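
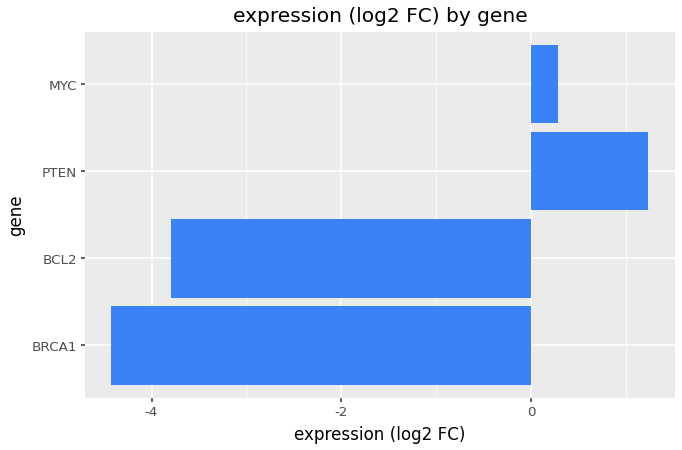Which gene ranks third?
BCL2

Top 4: PTEN ≈ 1.0, MYC ≈ 0.5, BCL2 ≈ -4.0, BRCA1 ≈ -4.5.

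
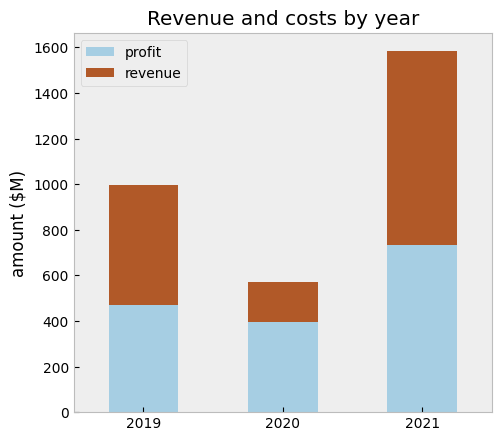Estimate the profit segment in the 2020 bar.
≈ 400

profit top ≈ 400, bottom ≈ 0; segment ≈ 400.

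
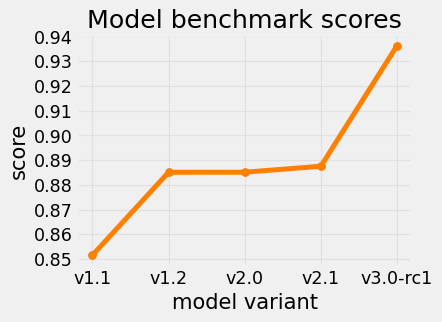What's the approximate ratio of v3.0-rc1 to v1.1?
≈ 1.11×

v3.0-rc1 ≈ 0.94, v1.1 ≈ 0.85; 0.94/0.85 ≈ 1.11.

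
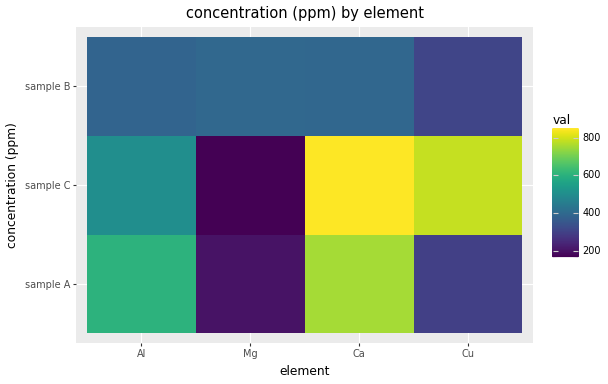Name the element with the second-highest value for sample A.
Al

Top 3 for sample A: Ca ≈ 800, Al ≈ 600, Cu ≈ 300.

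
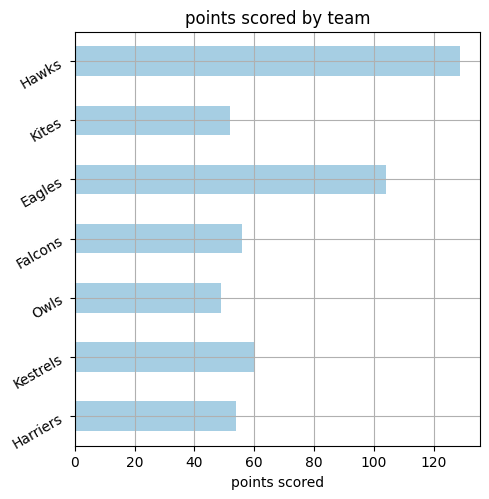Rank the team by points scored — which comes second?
Eagles

Top 3: Hawks ≈ 120, Eagles ≈ 100, Kestrels ≈ 60.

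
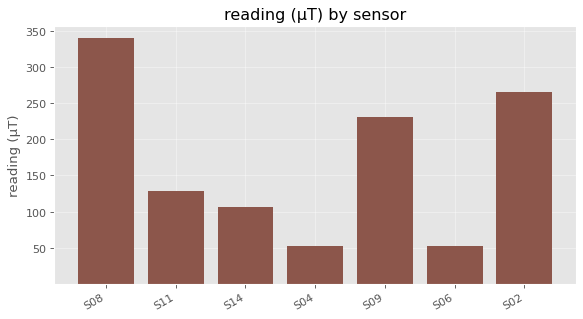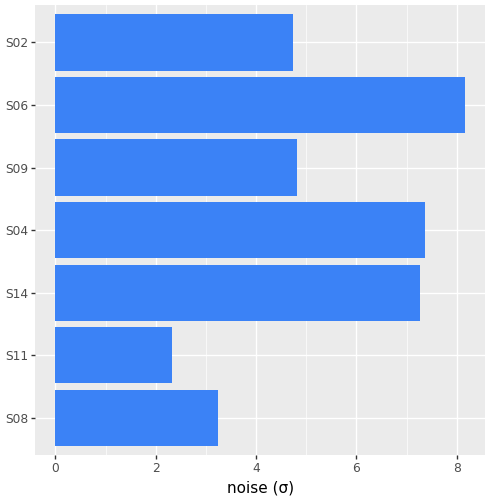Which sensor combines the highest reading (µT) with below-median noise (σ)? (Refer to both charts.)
S08

Chart 2 median noise (σ) ≈ 5; below-median sensors: S08, S11, S02. Among those, S08 has the highest reading (µT) (≈ 350).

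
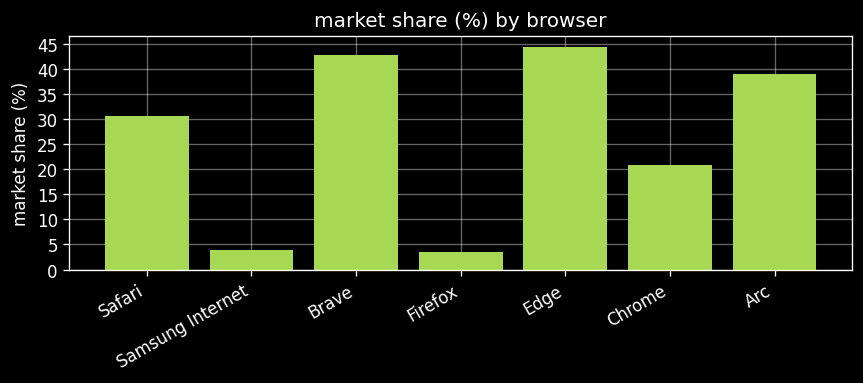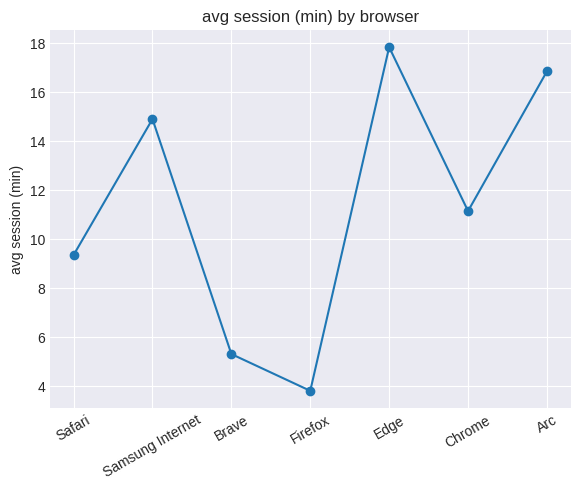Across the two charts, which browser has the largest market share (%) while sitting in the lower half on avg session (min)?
Brave

Chart 2 median avg session (min) ≈ 12; below-median browsers: Safari, Brave, Firefox. Among those, Brave has the highest market share (%) (≈ 45).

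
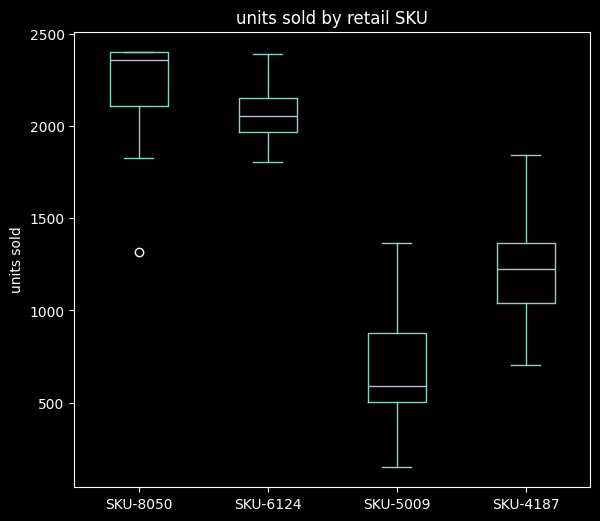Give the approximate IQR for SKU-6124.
Q3 ≈ 2200, Q1 ≈ 2000; IQR ≈ 200.

≈ 200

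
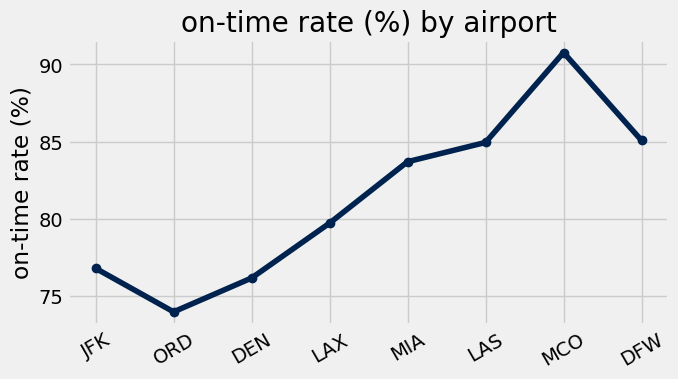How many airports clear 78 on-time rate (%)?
5

Above 78: LAX, MIA, LAS, MCO, DFW.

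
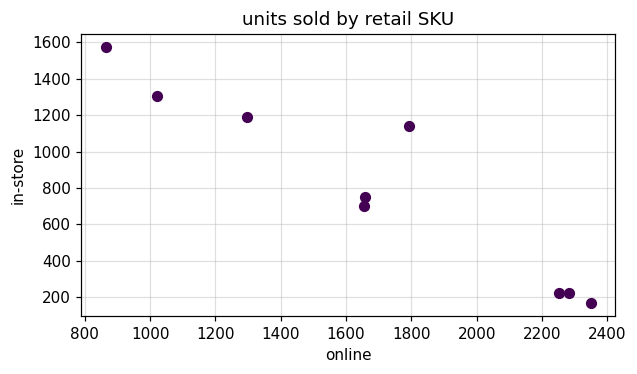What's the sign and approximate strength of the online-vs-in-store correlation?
negative, strong

Points are negatively correlated; strong (|r| ≈ 0.9).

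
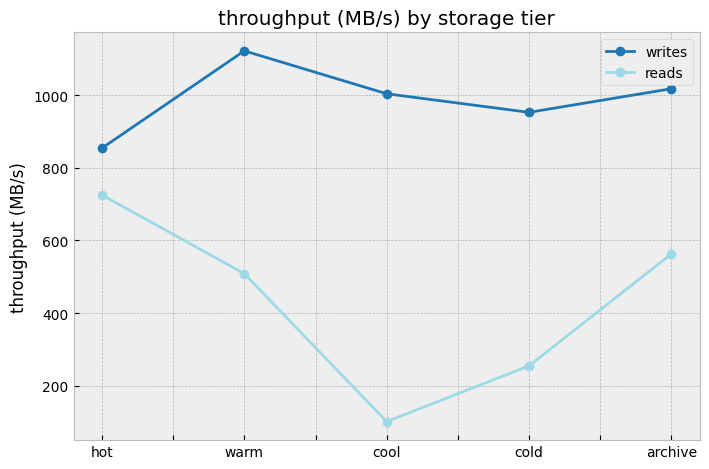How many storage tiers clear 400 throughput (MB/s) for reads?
Above 400: hot, warm, archive.

3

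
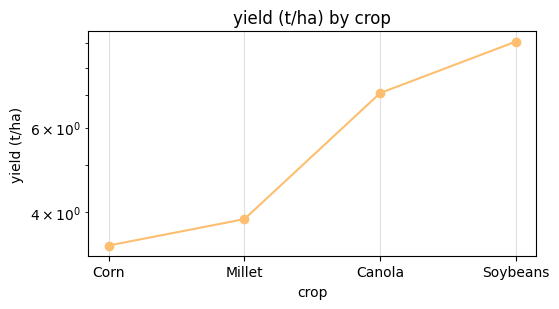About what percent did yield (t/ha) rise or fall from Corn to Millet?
≈ +14.3%

Corn ≈ 3.5, Millet ≈ 4.0; (4.0 − 3.5) / 3.5 ≈ +14.3%.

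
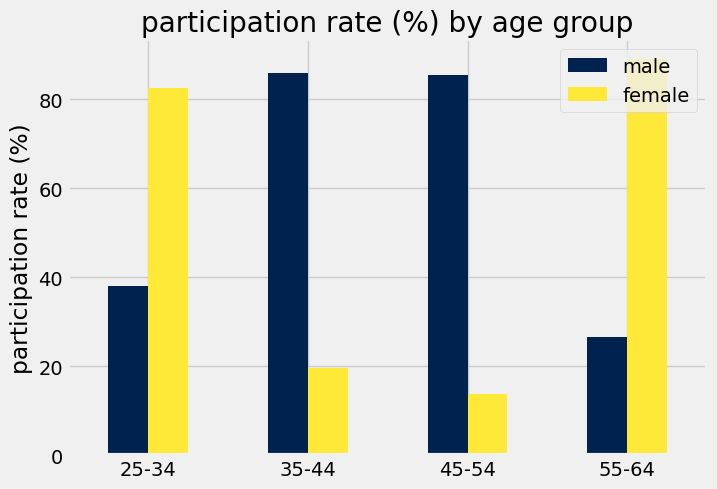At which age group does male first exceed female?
35-44

25-34: male ≈ 40 vs female ≈ 80 (not yet); 35-44: male ≈ 90 vs female ≈ 20 (first crossover).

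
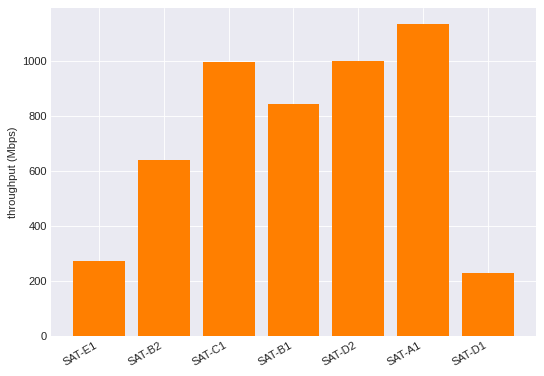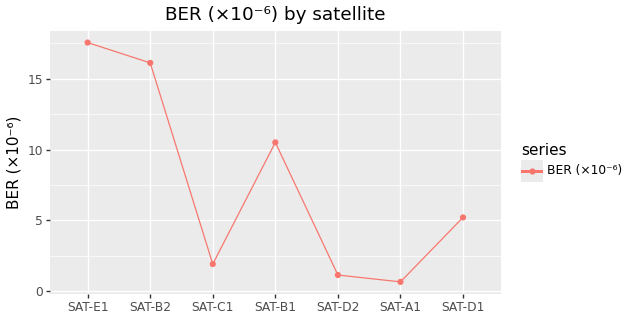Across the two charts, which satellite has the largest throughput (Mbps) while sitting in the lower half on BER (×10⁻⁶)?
SAT-A1

Chart 2 median BER (×10⁻⁶) ≈ 6; below-median satellites: SAT-C1, SAT-D2, SAT-A1. Among those, SAT-A1 has the highest throughput (Mbps) (≈ 1200).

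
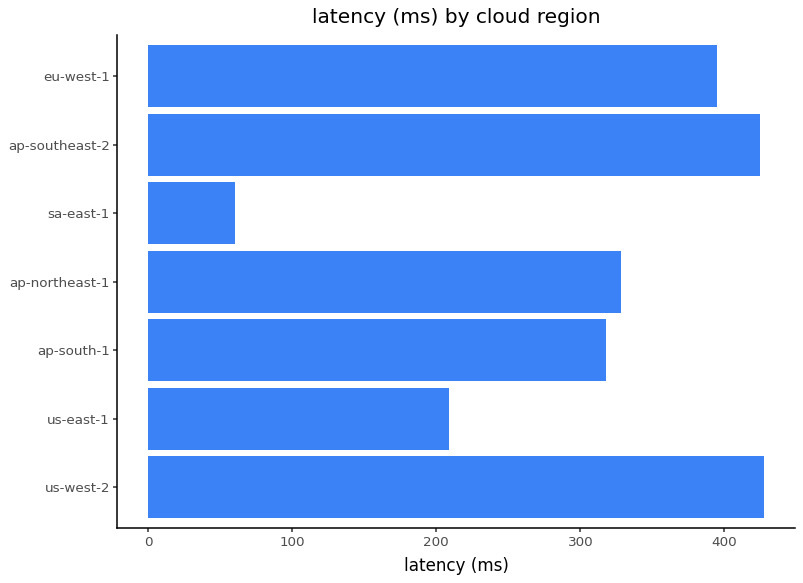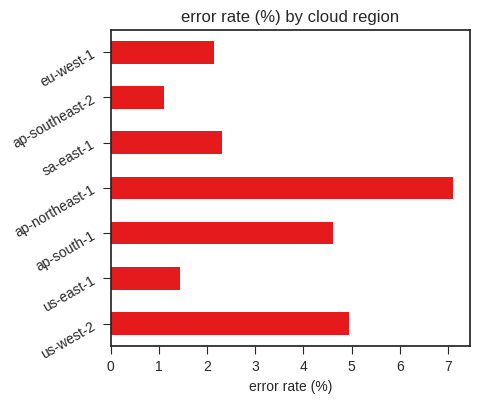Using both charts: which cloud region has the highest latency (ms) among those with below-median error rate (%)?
Chart 2 median error rate (%) ≈ 2; below-median cloud regions: us-east-1, ap-southeast-2, eu-west-1. Among those, ap-southeast-2 has the highest latency (ms) (≈ 450).

ap-southeast-2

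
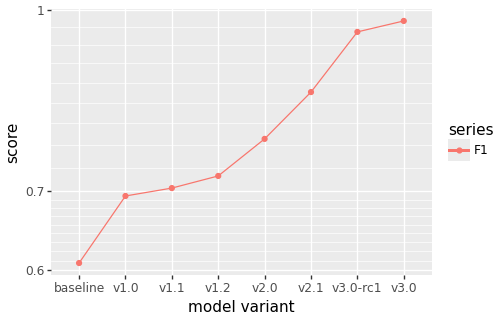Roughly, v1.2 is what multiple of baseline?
≈ 1.17×

v1.2 ≈ 0.70, baseline ≈ 0.60; 0.70/0.60 ≈ 1.17.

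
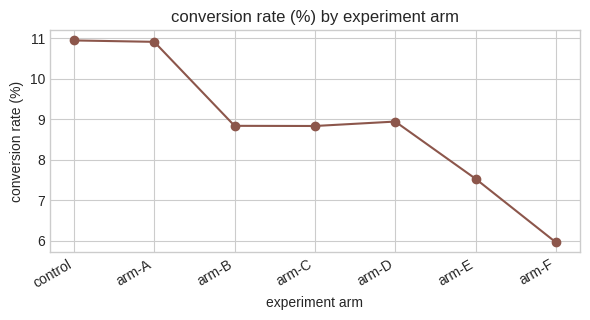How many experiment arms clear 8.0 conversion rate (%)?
5

Above 8.0: control, arm-A, arm-B, arm-C, arm-D.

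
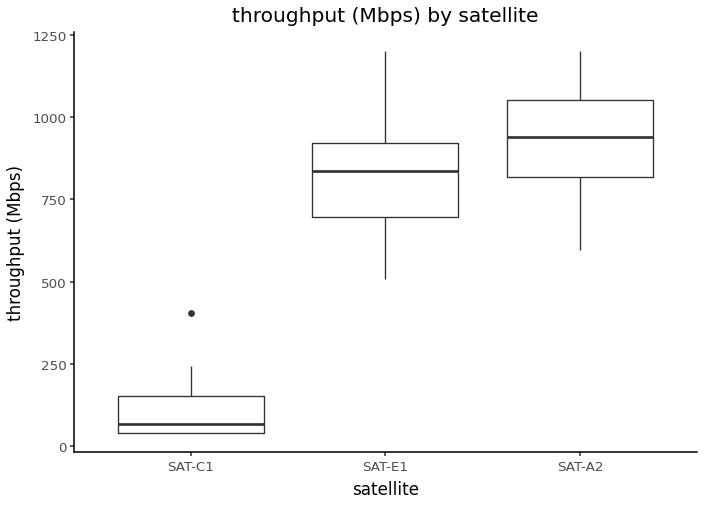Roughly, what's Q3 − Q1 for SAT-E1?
≈ 200

Q3 ≈ 900, Q1 ≈ 700; IQR ≈ 200.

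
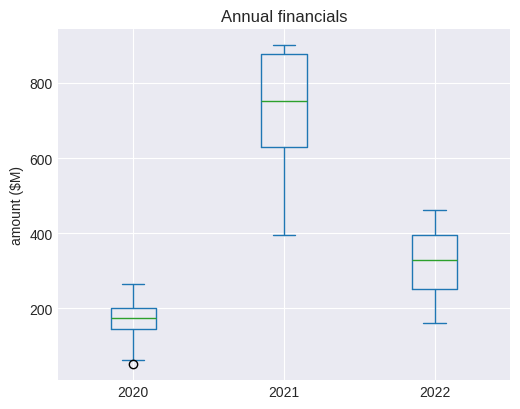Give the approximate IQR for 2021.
≈ 250

Q3 ≈ 900, Q1 ≈ 650; IQR ≈ 250.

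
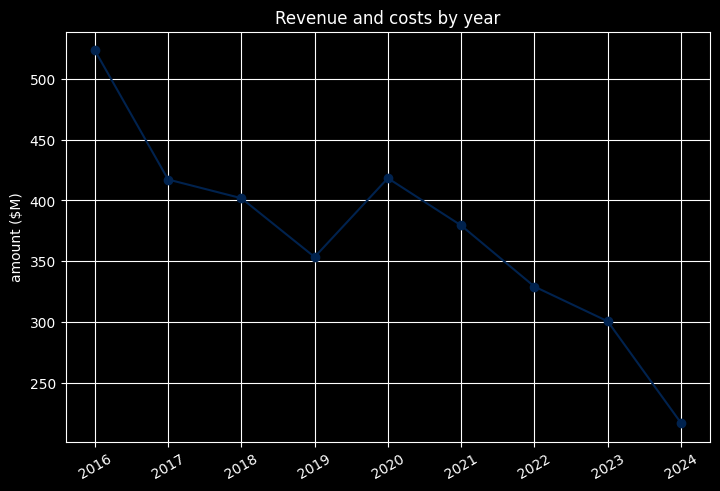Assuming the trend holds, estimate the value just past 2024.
≈ 125

Last three: 350, 300, 200 → slope ≈ -75/step → next ≈ 125.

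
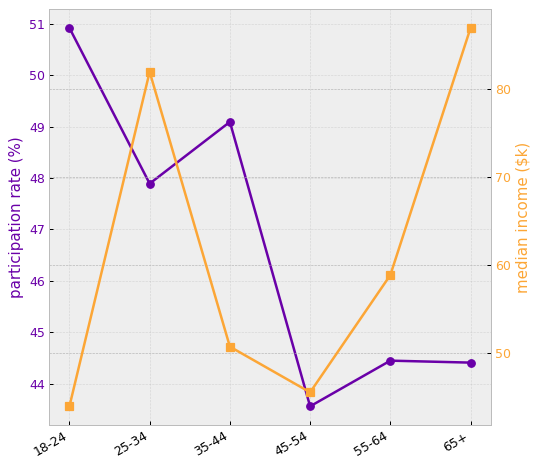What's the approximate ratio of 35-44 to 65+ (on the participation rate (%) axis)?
35-44 ≈ 49, 65+ ≈ 44; 49/44 ≈ 1.11.

≈ 1.11×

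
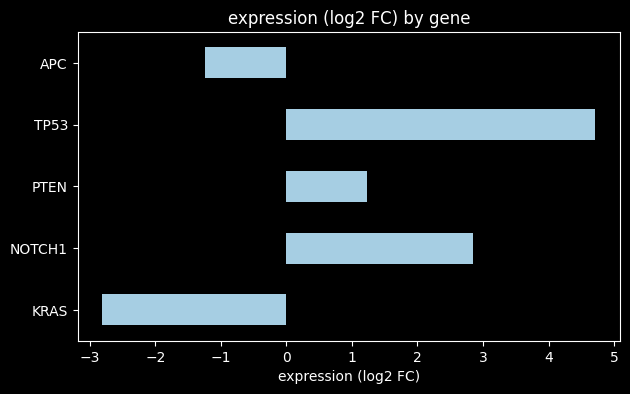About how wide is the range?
≈ 8

Max TP53 ≈ 5, min KRAS ≈ -3; range ≈ 8.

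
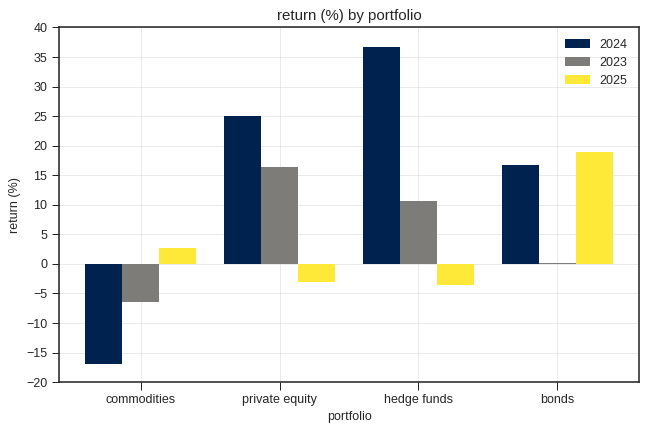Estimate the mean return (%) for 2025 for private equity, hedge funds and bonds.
(-5 + -5 + 20) / 3 ≈ 3.

≈ 3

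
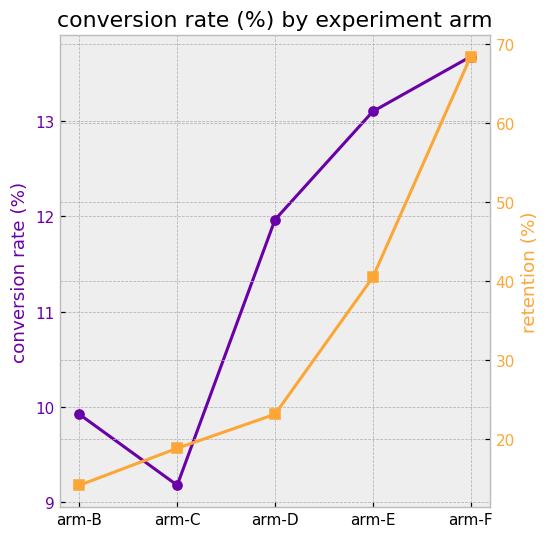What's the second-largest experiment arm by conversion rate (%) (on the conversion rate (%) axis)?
Top 3 (on the conversion rate (%) axis): arm-F ≈ 13.5, arm-E ≈ 13.0, arm-D ≈ 12.0.

arm-E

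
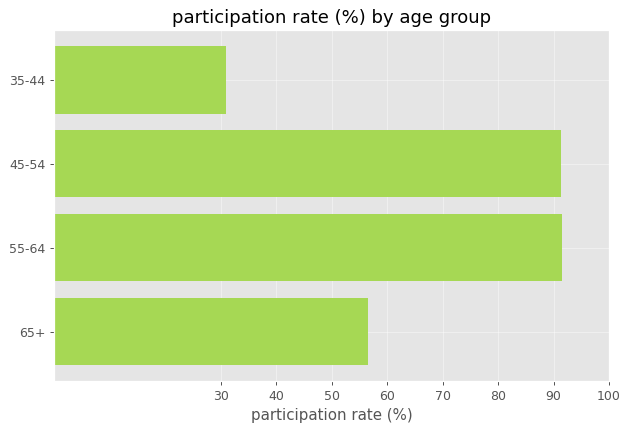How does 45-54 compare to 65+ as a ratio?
45-54 ≈ 90, 65+ ≈ 60; 90/60 ≈ 1.5.

≈ 1.5×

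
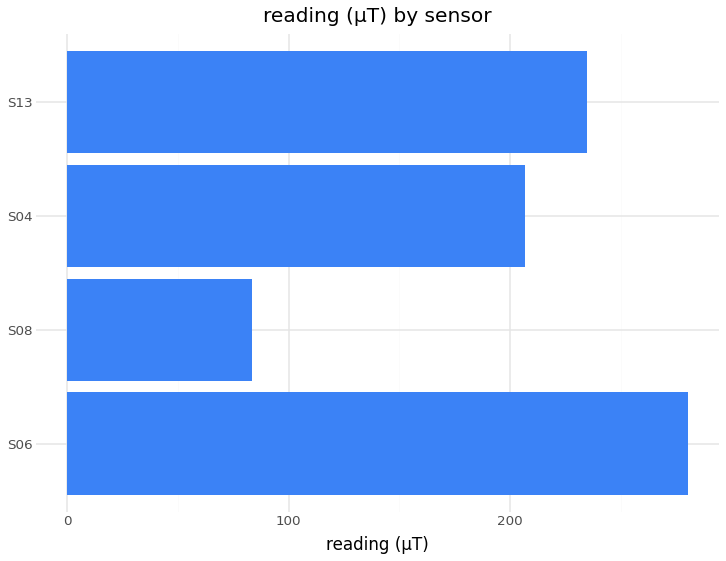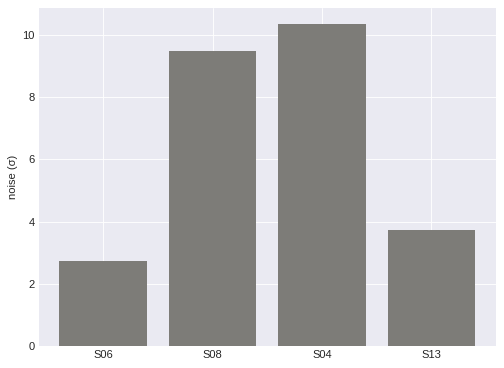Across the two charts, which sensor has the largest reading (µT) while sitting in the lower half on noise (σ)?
Chart 2 median noise (σ) ≈ 7; below-median sensors: S06, S13. Among those, S06 has the highest reading (µT) (≈ 300).

S06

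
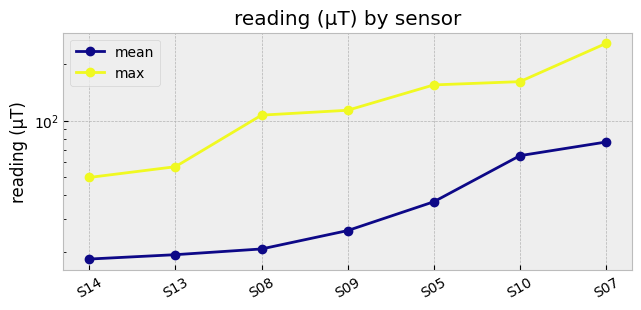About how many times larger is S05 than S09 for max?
S05 ≈ 160, S09 ≈ 120; 160/120 ≈ 1.33.

≈ 1.33×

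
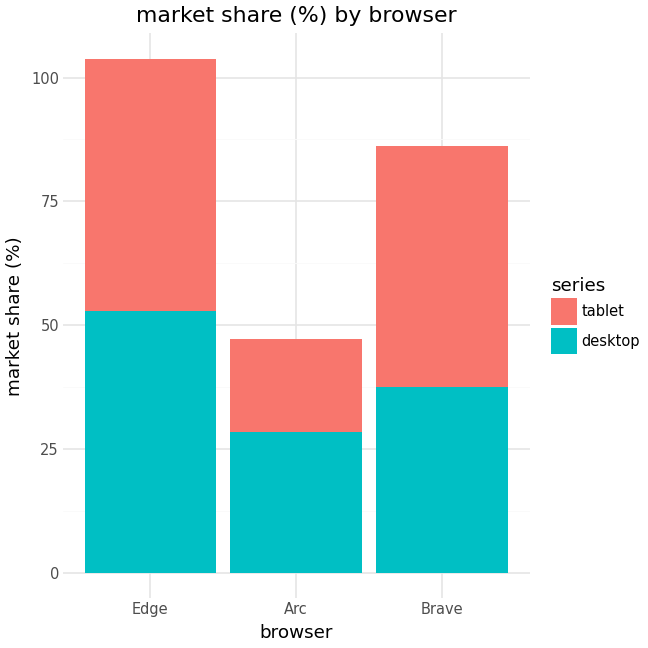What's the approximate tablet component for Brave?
tablet top ≈ 90, bottom ≈ 40; segment ≈ 50.

≈ 50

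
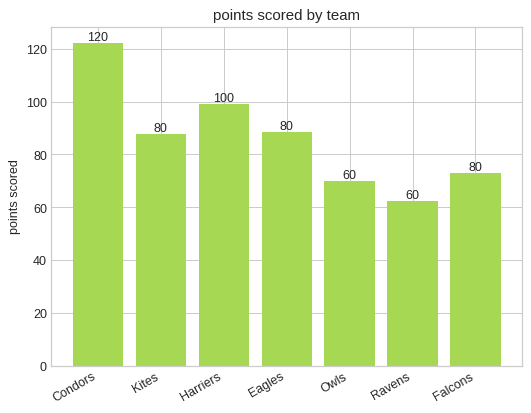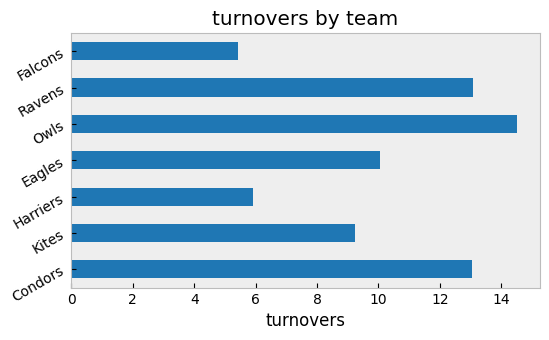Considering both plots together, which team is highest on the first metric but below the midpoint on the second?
Chart 2 median turnovers ≈ 10; below-median teams: Kites, Harriers, Falcons. Among those, Harriers has the highest points scored (≈ 100).

Harriers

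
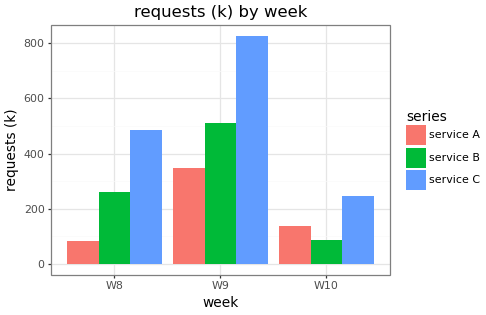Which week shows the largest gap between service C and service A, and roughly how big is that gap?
W9, ≈ 500 k

W9: service C ≈ 800, service A ≈ 300 → gap ≈ 500. Next-largest (W8) is only ≈ 400.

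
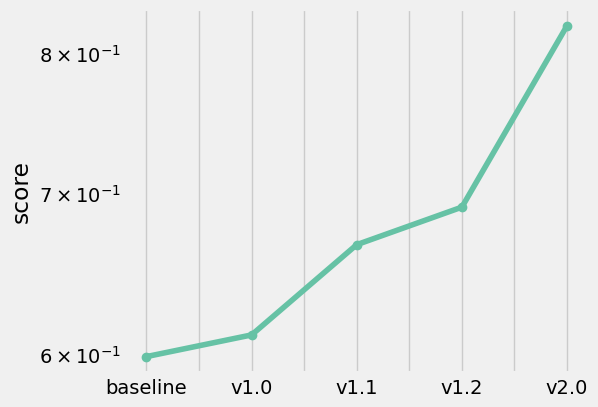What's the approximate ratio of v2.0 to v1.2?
≈ 1.17×

v2.0 ≈ 0.82, v1.2 ≈ 0.70; 0.82/0.70 ≈ 1.17.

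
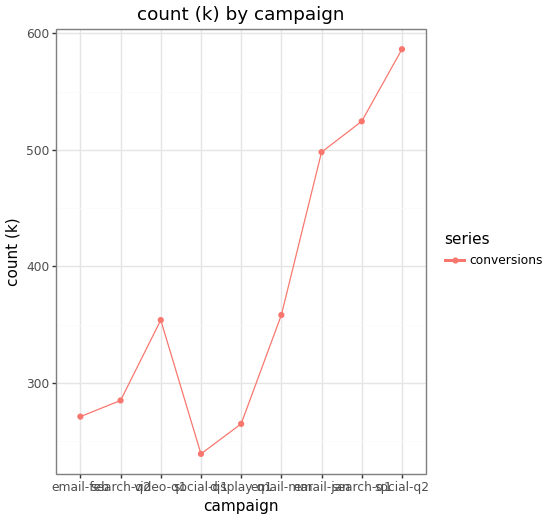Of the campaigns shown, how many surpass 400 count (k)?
Above 400: email-jan, search-q1, social-q2.

3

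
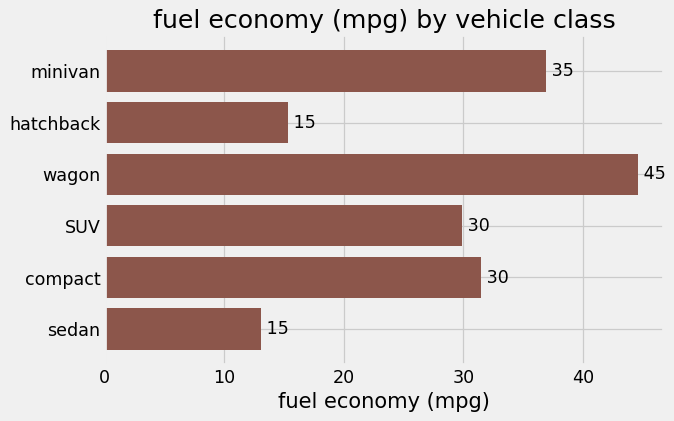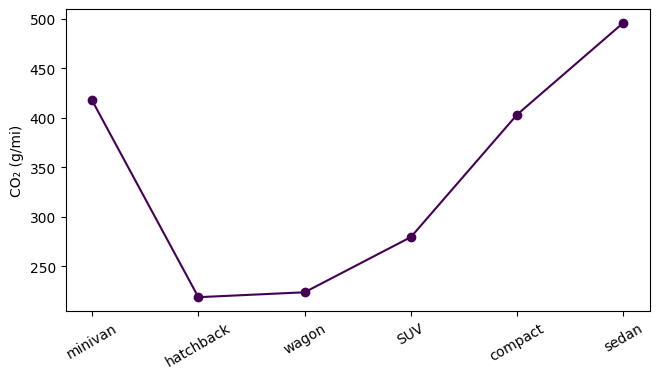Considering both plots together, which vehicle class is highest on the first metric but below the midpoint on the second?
wagon

Chart 2 median CO₂ (g/mi) ≈ 350; below-median vehicle classes: hatchback, wagon, SUV. Among those, wagon has the highest fuel economy (mpg) (≈ 45).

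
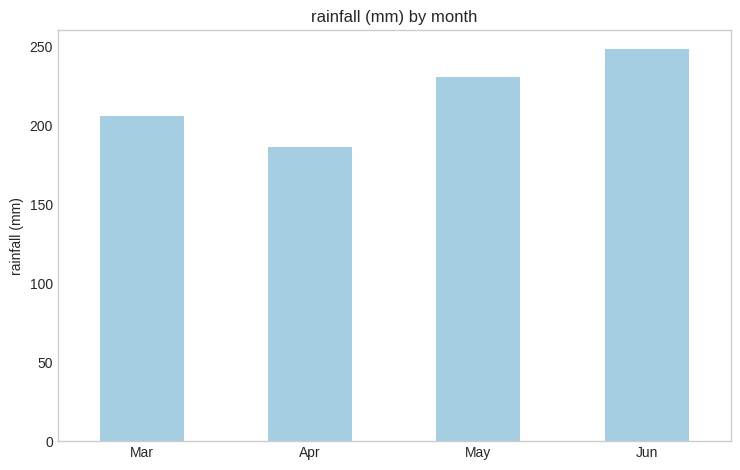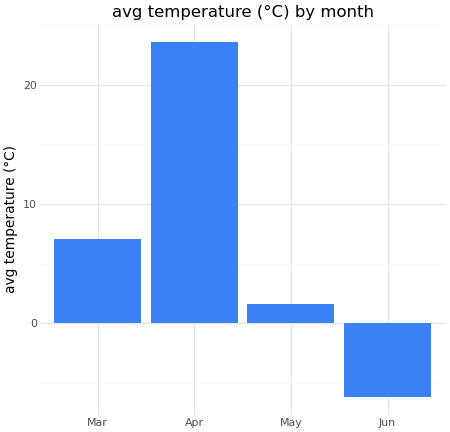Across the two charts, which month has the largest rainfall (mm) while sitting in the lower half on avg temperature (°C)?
Jun

Chart 2 median avg temperature (°C) ≈ 5; below-median months: May, Jun. Among those, Jun has the highest rainfall (mm) (≈ 250).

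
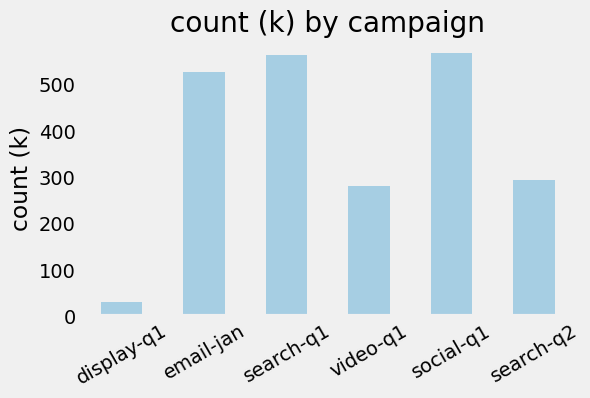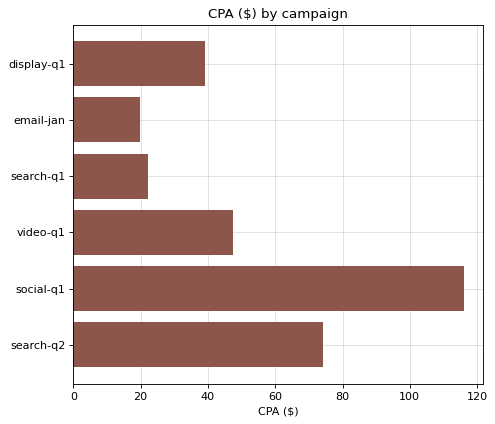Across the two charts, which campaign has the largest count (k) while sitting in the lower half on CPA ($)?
Chart 2 median CPA ($) ≈ 40; below-median campaigns: display-q1, email-jan, search-q1. Among those, search-q1 has the highest count (k) (≈ 600).

search-q1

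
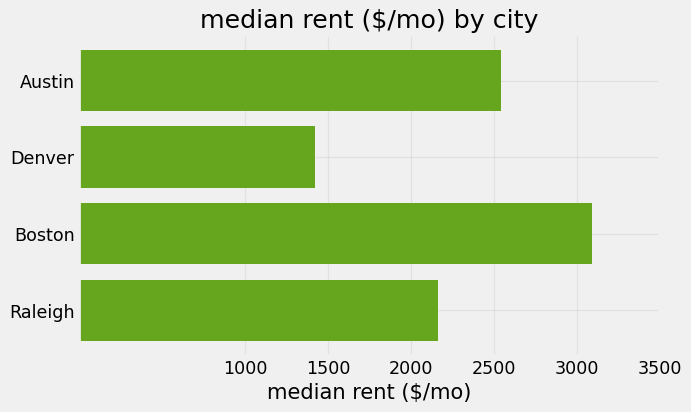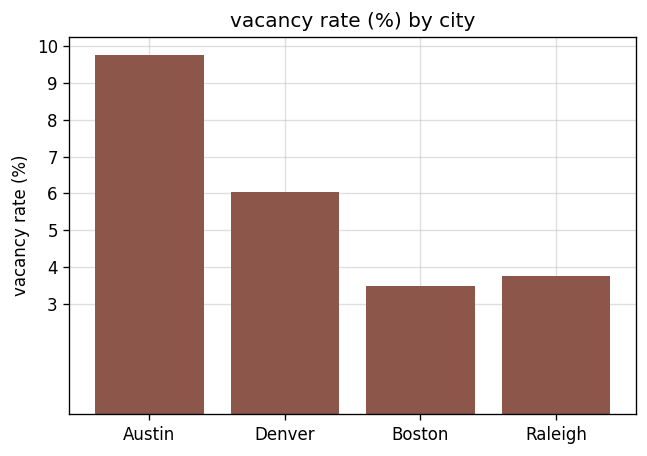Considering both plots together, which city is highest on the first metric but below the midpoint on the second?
Boston

Chart 2 median vacancy rate (%) ≈ 5; below-median cities: Boston, Raleigh. Among those, Boston has the highest median rent ($/mo) (≈ 3000).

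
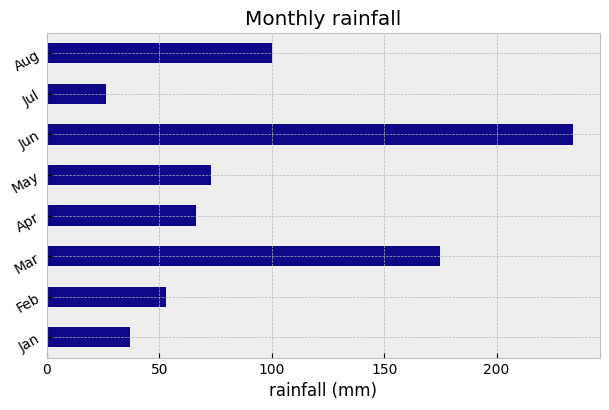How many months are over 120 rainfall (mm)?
Above 120: Mar, Jun.

2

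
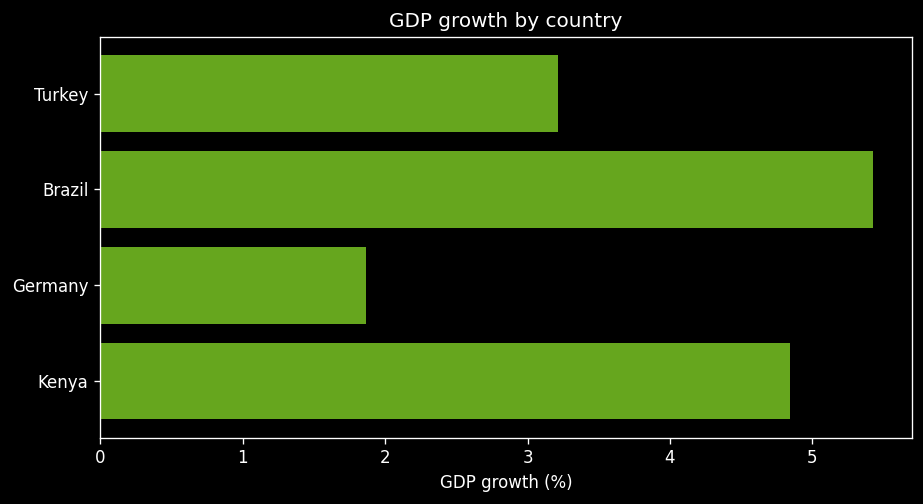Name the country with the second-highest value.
Kenya

Top 3: Brazil ≈ 5.5, Kenya ≈ 5.0, Turkey ≈ 3.0.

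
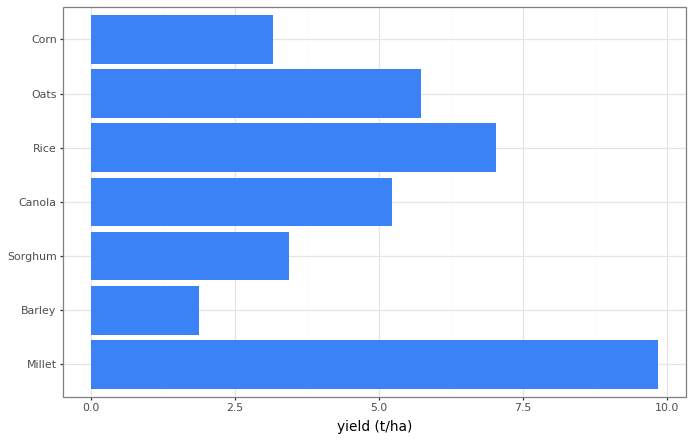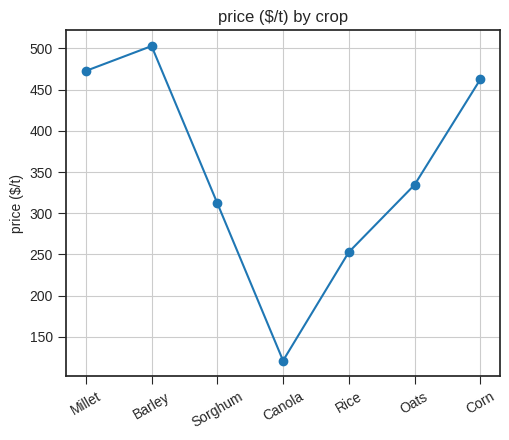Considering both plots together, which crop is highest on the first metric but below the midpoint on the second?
Chart 2 median price ($/t) ≈ 350; below-median crops: Sorghum, Canola, Rice. Among those, Rice has the highest yield (t/ha) (≈ 7).

Rice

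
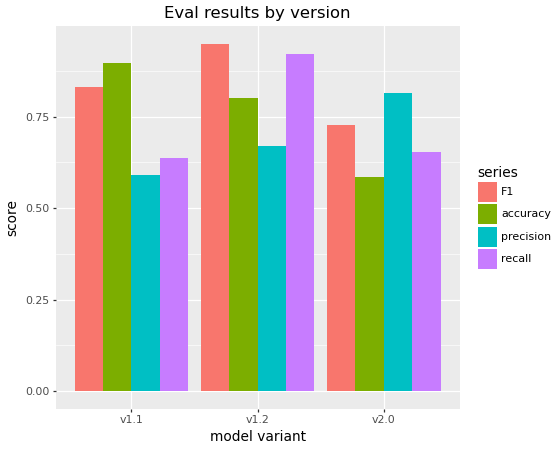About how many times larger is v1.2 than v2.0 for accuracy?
v1.2 ≈ 0.8, v2.0 ≈ 0.6; 0.8/0.6 ≈ 1.33.

≈ 1.33×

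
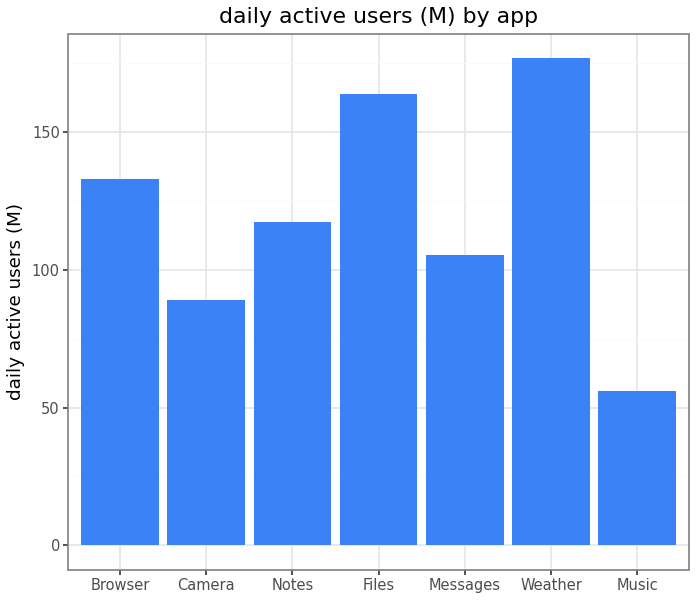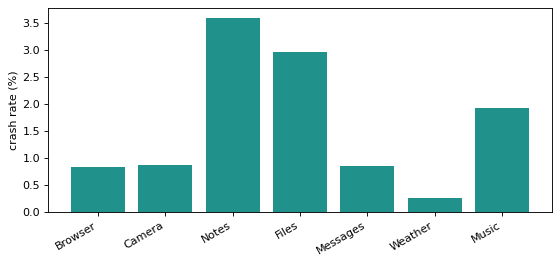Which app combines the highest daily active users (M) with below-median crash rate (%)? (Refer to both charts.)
Weather

Chart 2 median crash rate (%) ≈ 1; below-median apps: Browser, Messages, Weather. Among those, Weather has the highest daily active users (M) (≈ 180).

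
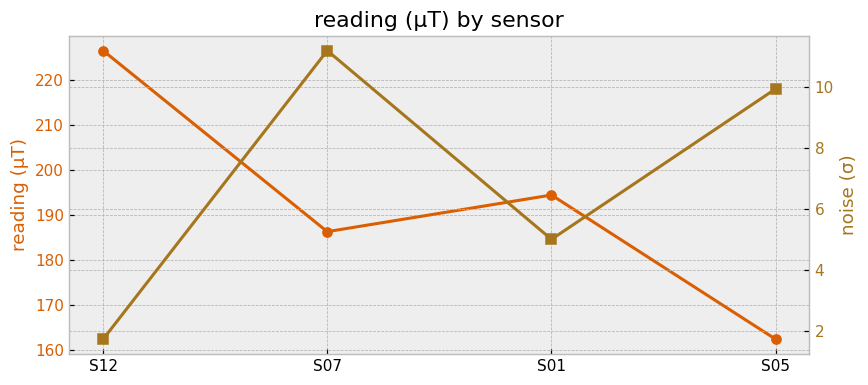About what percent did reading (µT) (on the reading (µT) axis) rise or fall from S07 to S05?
≈ -15.8%

S07 ≈ 190, S05 ≈ 160; (160 − 190) / 190 ≈ -15.8%.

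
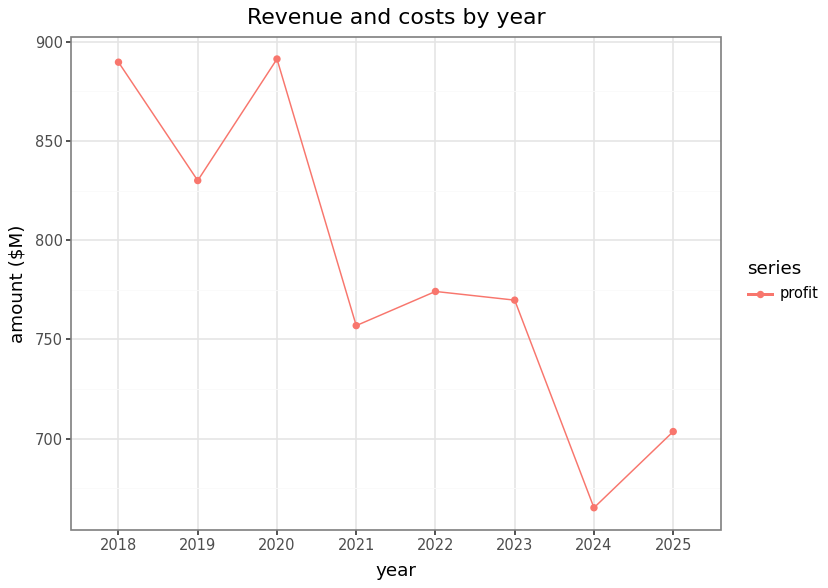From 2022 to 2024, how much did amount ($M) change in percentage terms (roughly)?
2022 ≈ 780, 2024 ≈ 660; (660 − 780) / 780 ≈ -15.4%.

≈ -15.4%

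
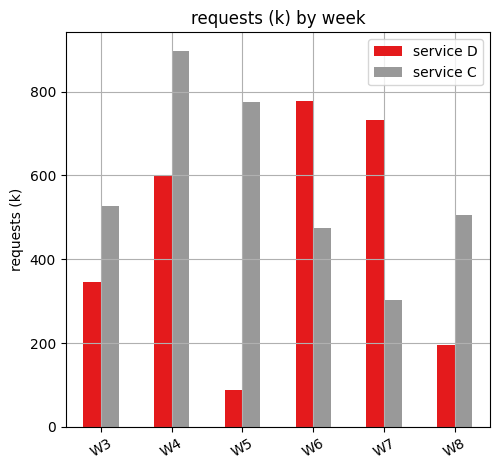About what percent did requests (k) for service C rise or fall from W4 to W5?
≈ -11.1%

W4 ≈ 900, W5 ≈ 800; (800 − 900) / 900 ≈ -11.1%.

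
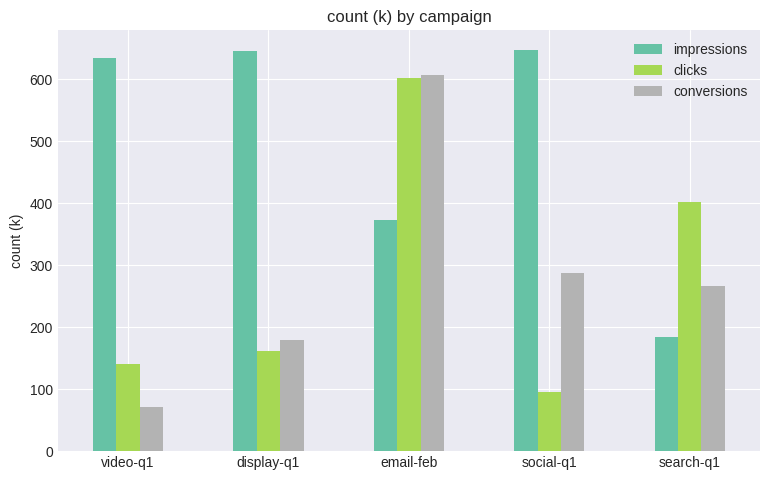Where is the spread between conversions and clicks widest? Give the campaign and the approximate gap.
social-q1, ≈ 200 k

social-q1: conversions ≈ 300, clicks ≈ 100 → gap ≈ 200. Next-largest (search-q1) is only ≈ 100.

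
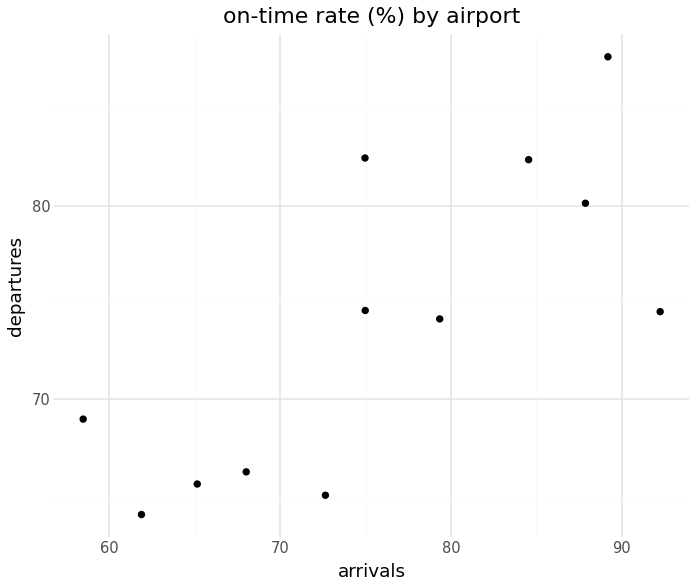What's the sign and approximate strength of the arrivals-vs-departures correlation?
Points are positively correlated; strong (|r| ≈ 0.8).

positive, strong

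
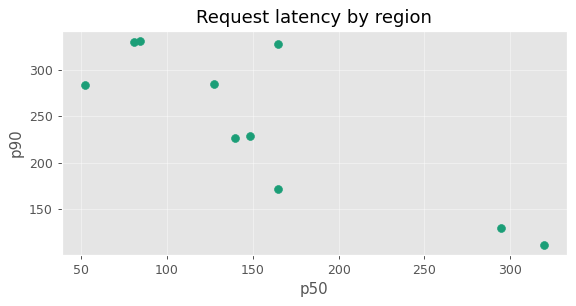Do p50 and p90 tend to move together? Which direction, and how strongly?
Points are negatively correlated; strong (|r| ≈ 0.8).

negative, strong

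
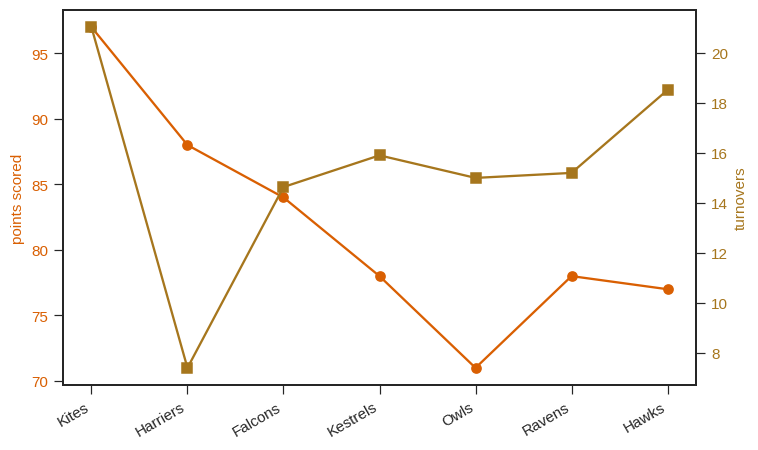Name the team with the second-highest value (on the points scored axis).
Top 3 (on the points scored axis): Kites ≈ 95, Harriers ≈ 90, Falcons ≈ 85.

Harriers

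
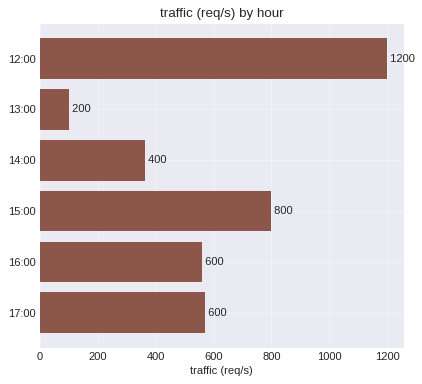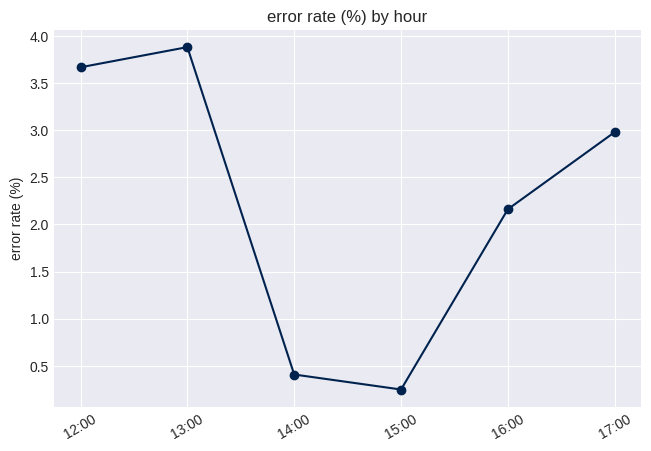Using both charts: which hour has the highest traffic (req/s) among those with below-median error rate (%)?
Chart 2 median error rate (%) ≈ 2.5; below-median hours: 14:00, 15:00, 16:00. Among those, 15:00 has the highest traffic (req/s) (≈ 800).

15:00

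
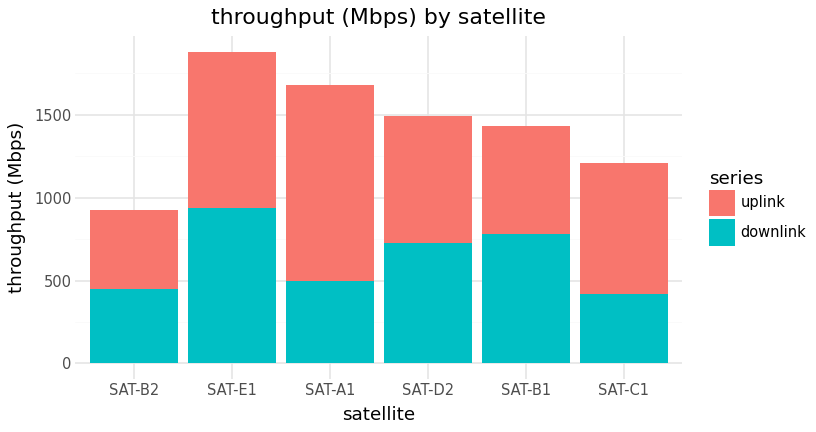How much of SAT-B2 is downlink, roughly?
≈ 400

downlink top ≈ 400, bottom ≈ 0; segment ≈ 400.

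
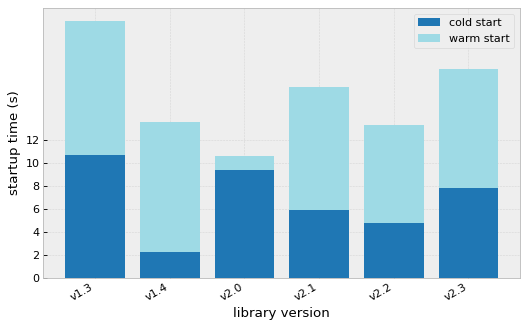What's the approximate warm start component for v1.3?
warm start top ≈ 22, bottom ≈ 10; segment ≈ 12.

≈ 12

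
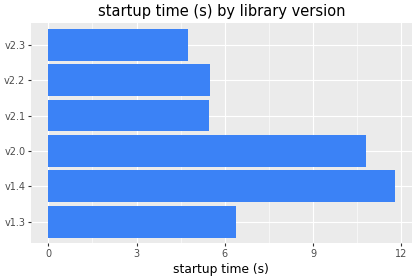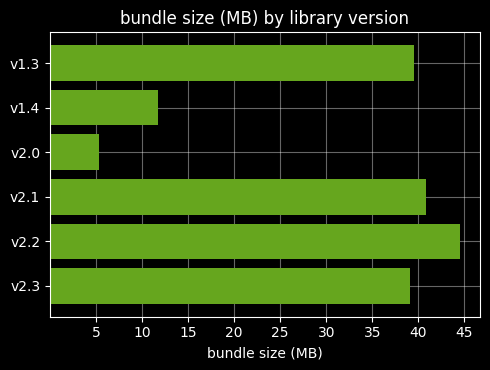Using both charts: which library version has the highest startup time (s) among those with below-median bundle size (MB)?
Chart 2 median bundle size (MB) ≈ 40; below-median library versions: v1.4, v2.0, v2.3. Among those, v1.4 has the highest startup time (s) (≈ 12).

v1.4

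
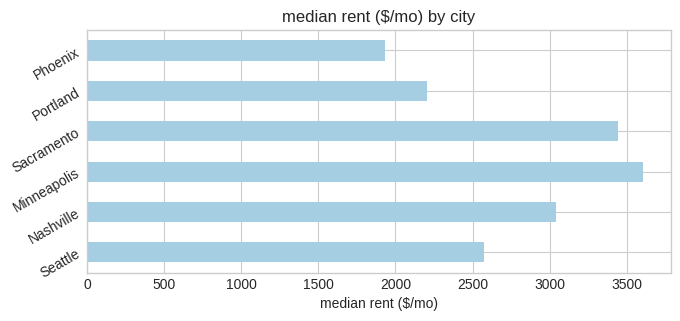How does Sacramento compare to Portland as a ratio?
Sacramento ≈ 3500, Portland ≈ 2000; 3500/2000 ≈ 1.75.

≈ 1.75×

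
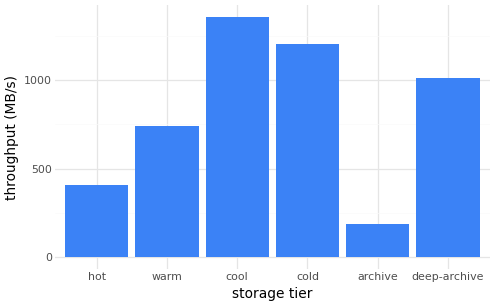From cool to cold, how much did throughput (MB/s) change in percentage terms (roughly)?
≈ -14.3%

cool ≈ 1400, cold ≈ 1200; (1200 − 1400) / 1400 ≈ -14.3%.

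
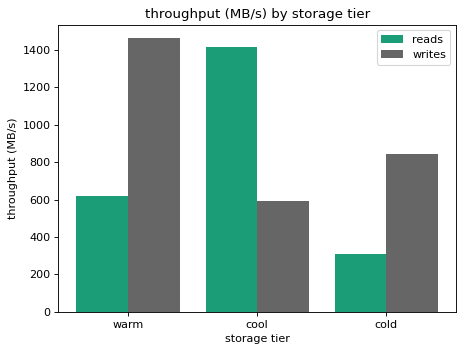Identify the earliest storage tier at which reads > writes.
cool

warm: reads ≈ 600 vs writes ≈ 1400 (not yet); cool: reads ≈ 1400 vs writes ≈ 600 (first crossover).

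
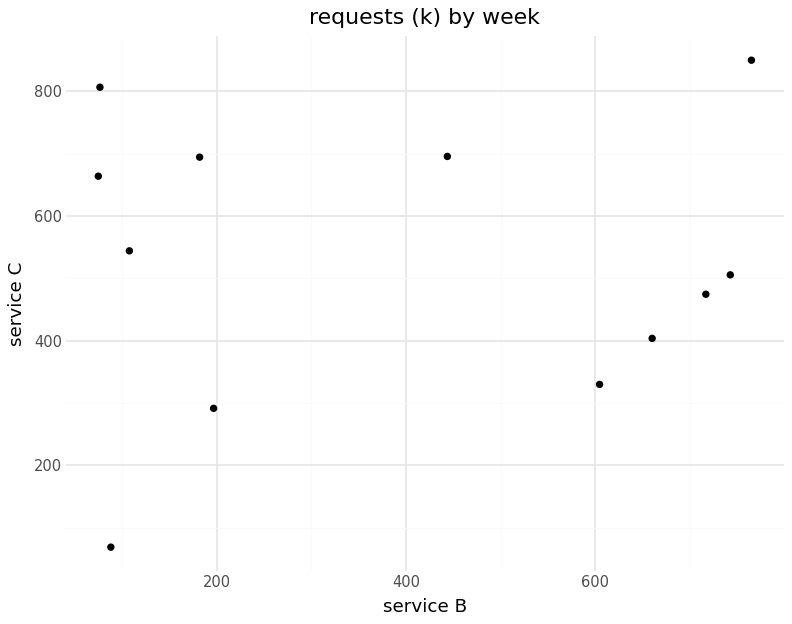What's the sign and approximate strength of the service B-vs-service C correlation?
no clear correlation

Points are roughly uncorrelated; weak (|r| ≈ 0.1).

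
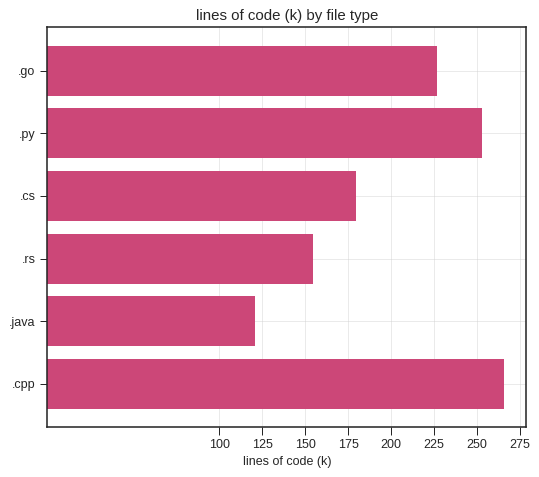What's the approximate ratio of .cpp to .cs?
.cpp ≈ 275, .cs ≈ 175; 275/175 ≈ 1.57.

≈ 1.57×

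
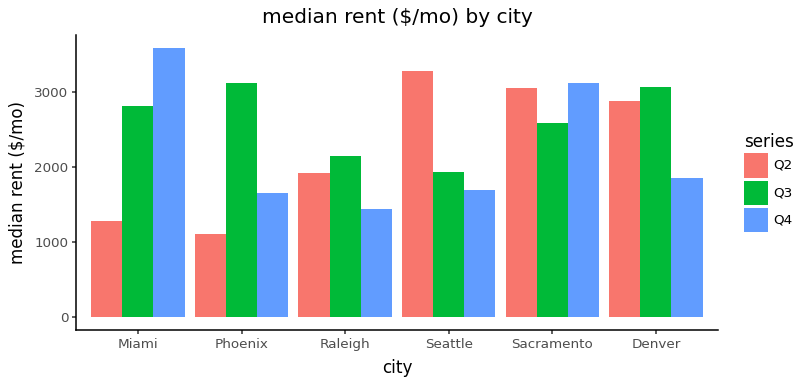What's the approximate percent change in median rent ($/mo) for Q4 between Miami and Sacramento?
Miami ≈ 3500, Sacramento ≈ 3000; (3000 − 3500) / 3500 ≈ -14.3%.

≈ -14.3%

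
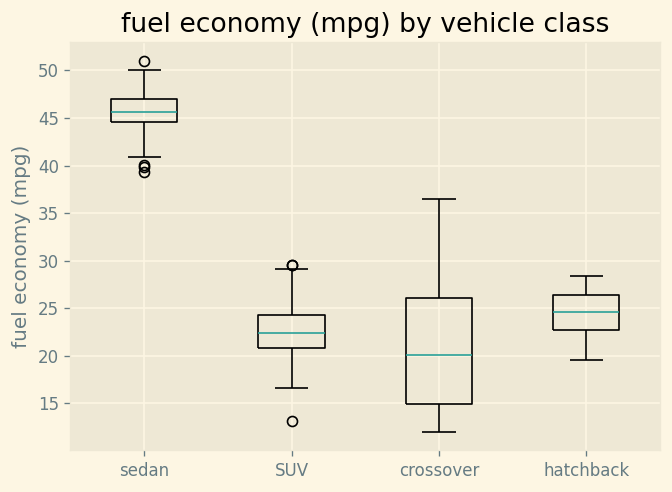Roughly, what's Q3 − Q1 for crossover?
≈ 10

Q3 ≈ 25, Q1 ≈ 15; IQR ≈ 10.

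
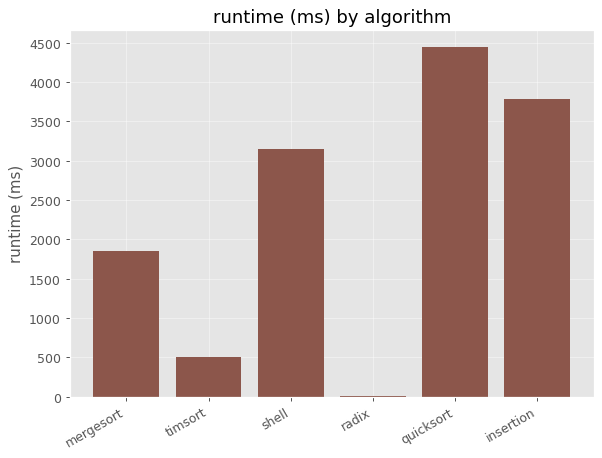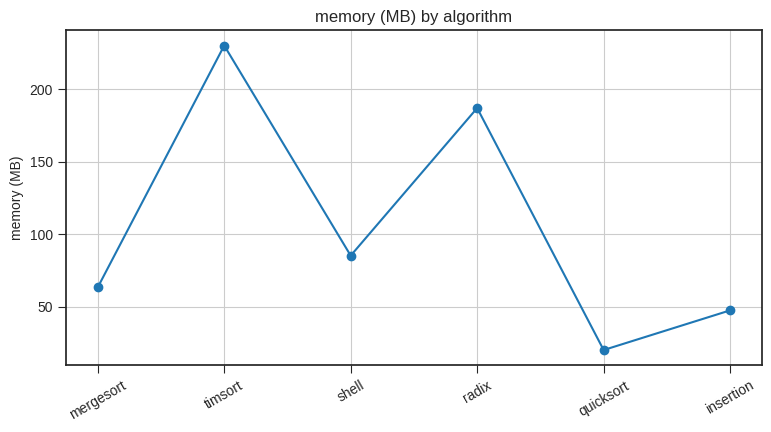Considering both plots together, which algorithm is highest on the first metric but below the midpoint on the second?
quicksort

Chart 2 median memory (MB) ≈ 75; below-median algorithms: mergesort, quicksort, insertion. Among those, quicksort has the highest runtime (ms) (≈ 4500).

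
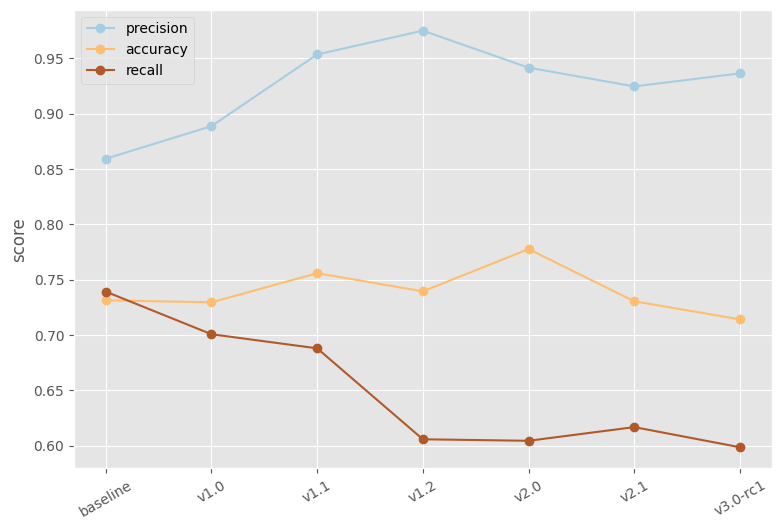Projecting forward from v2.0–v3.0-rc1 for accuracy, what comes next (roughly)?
≈ 0.65

Last three: 0.80, 0.75, 0.70 → slope ≈ -0.05/step → next ≈ 0.65.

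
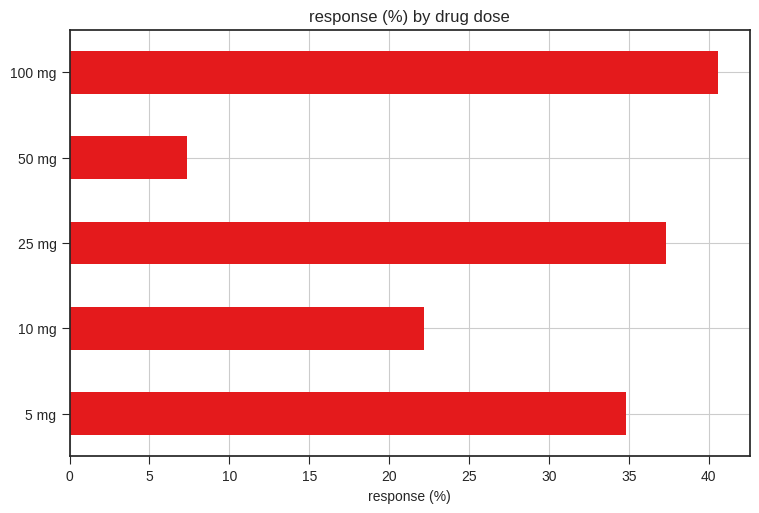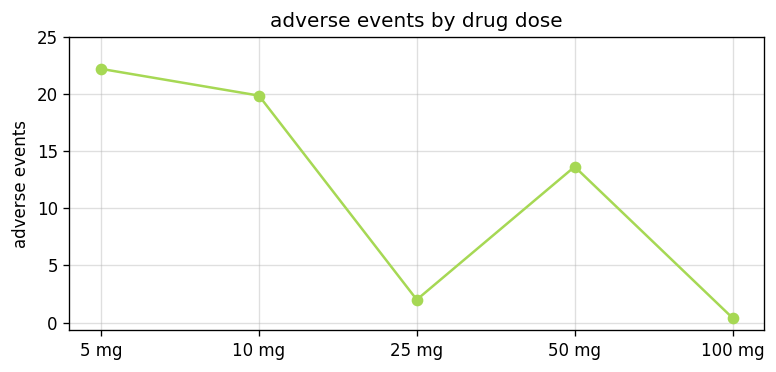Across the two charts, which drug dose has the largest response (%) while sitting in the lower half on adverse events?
Chart 2 median adverse events ≈ 15; below-median drug doses: 25 mg, 100 mg. Among those, 100 mg has the highest response (%) (≈ 40).

100 mg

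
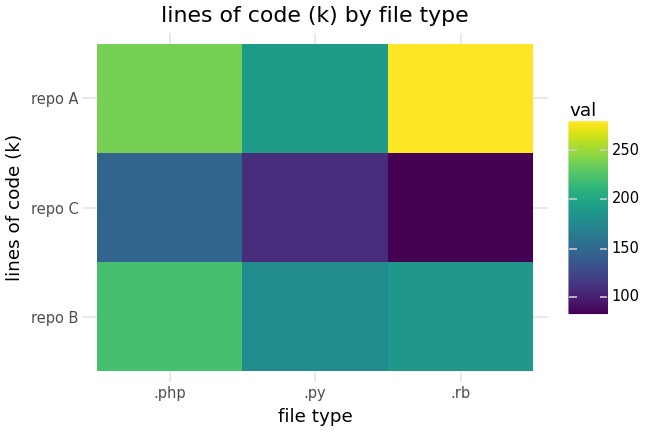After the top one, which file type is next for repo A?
.php

Top 3 for repo A: .rb ≈ 280, .php ≈ 240, .py ≈ 200.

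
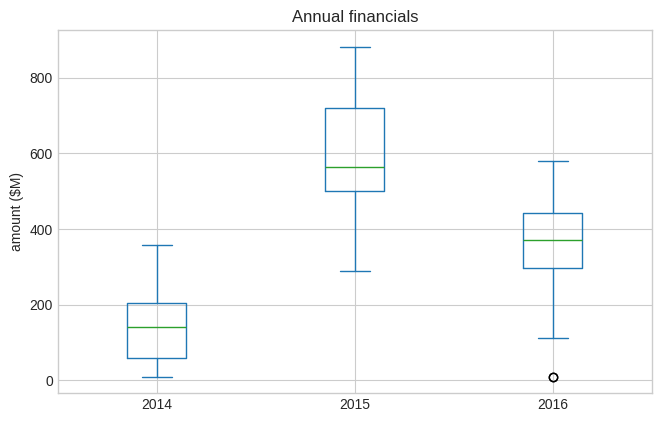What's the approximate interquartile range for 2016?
≈ 150

Q3 ≈ 450, Q1 ≈ 300; IQR ≈ 150.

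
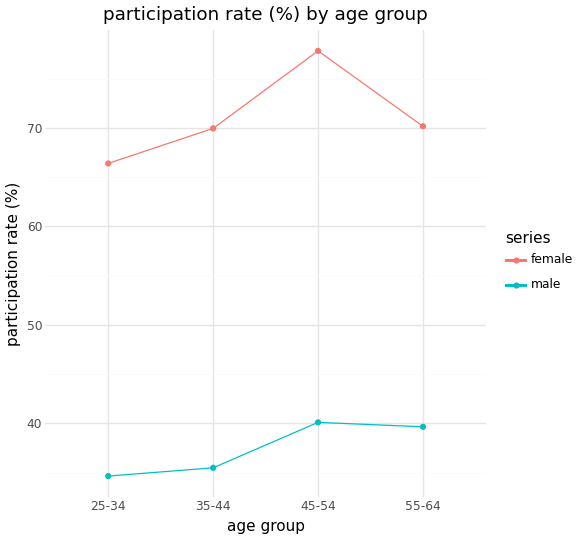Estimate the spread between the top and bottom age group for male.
≈ 5

Max 45-54 ≈ 40, min 25-34 ≈ 35; range ≈ 5.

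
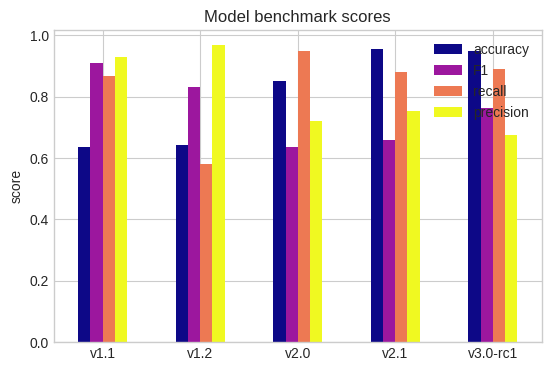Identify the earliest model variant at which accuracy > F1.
v1.2: accuracy ≈ 0.6 vs F1 ≈ 0.8 (not yet); v2.0: accuracy ≈ 0.9 vs F1 ≈ 0.6 (first crossover).

v2.0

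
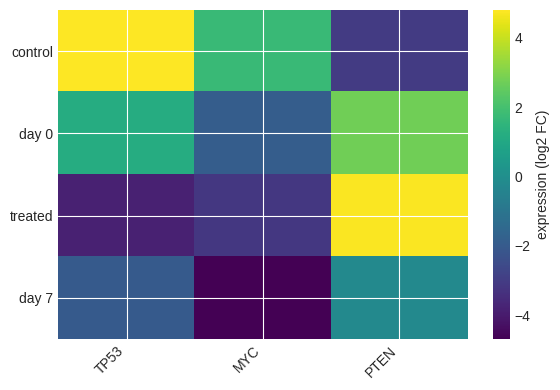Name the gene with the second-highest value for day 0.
Top 3 for day 0: PTEN ≈ 3, TP53 ≈ 1, MYC ≈ -2.

TP53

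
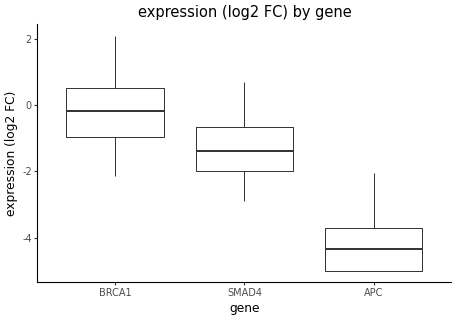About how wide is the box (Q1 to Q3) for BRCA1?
≈ 1.5

Q3 ≈ 0.5, Q1 ≈ -1.0; IQR ≈ 1.5.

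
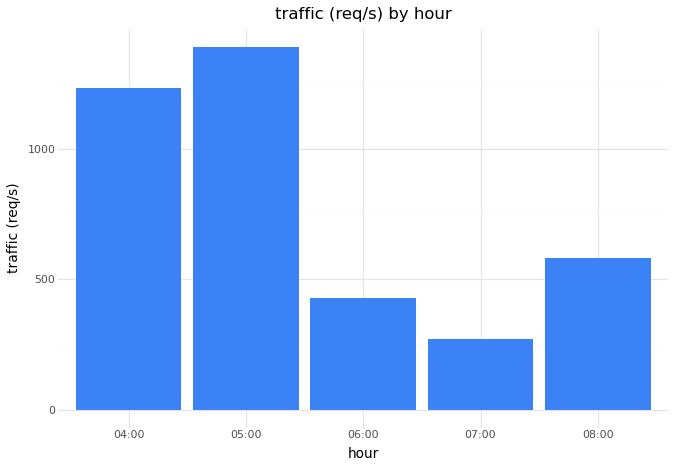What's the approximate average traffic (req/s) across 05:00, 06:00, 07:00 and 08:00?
≈ 650

(1400 + 400 + 200 + 600) / 4 ≈ 650.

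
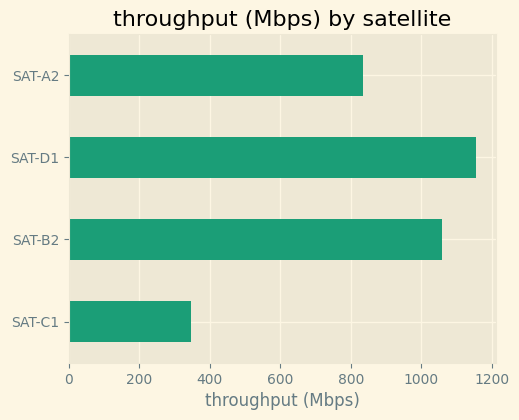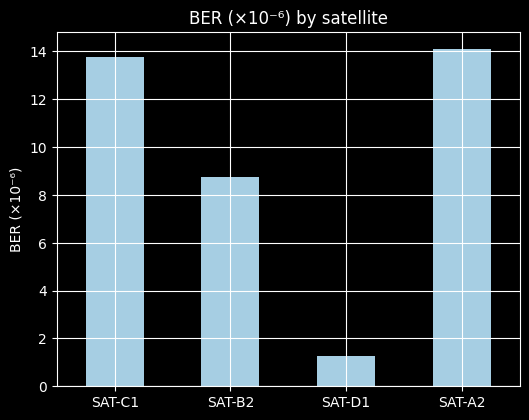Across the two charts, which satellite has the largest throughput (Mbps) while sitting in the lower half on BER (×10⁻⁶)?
Chart 2 median BER (×10⁻⁶) ≈ 12; below-median satellites: SAT-B2, SAT-D1. Among those, SAT-D1 has the highest throughput (Mbps) (≈ 1200).

SAT-D1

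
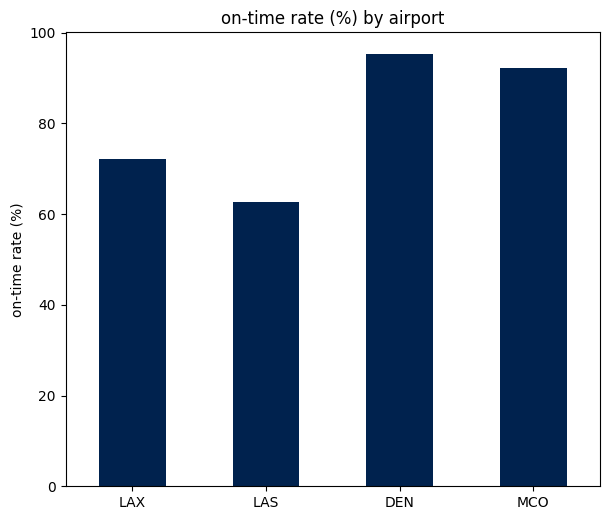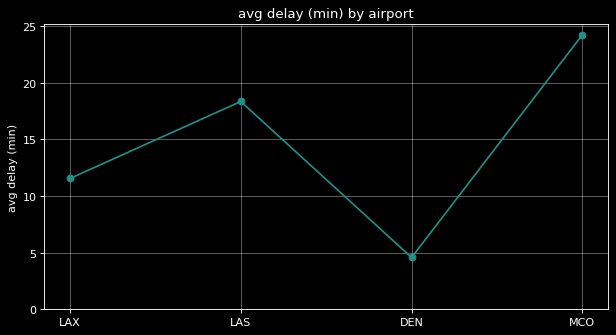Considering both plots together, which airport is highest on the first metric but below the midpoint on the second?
Chart 2 median avg delay (min) ≈ 15; below-median airports: LAX, DEN. Among those, DEN has the highest on-time rate (%) (≈ 100).

DEN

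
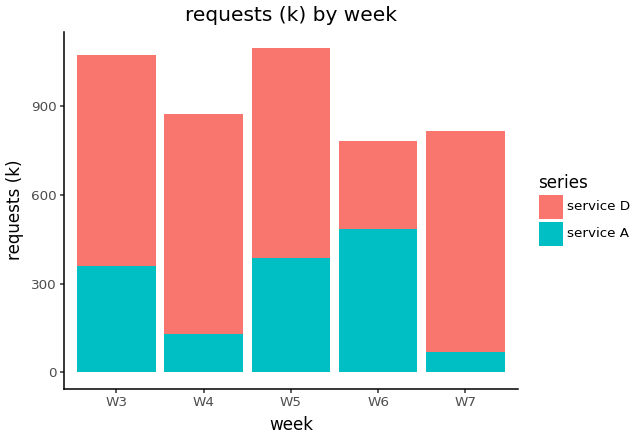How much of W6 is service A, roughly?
≈ 500

service A top ≈ 500, bottom ≈ 0; segment ≈ 500.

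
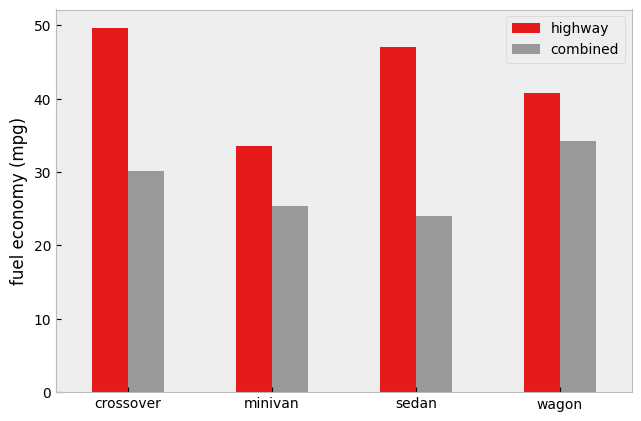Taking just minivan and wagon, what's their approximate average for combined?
≈ 30

(25 + 35) / 2 ≈ 30.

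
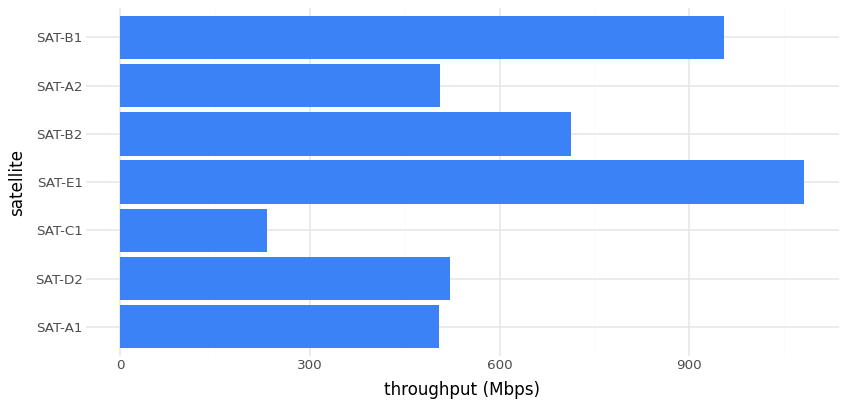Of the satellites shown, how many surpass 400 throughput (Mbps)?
Above 400: SAT-A1, SAT-D2, SAT-E1, SAT-B2, SAT-A2, SAT-B1.

6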